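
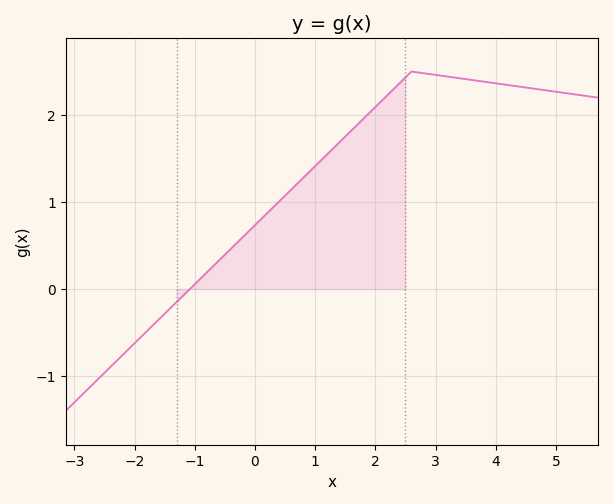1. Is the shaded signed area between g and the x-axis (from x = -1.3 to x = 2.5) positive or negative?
positive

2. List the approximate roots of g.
-1.08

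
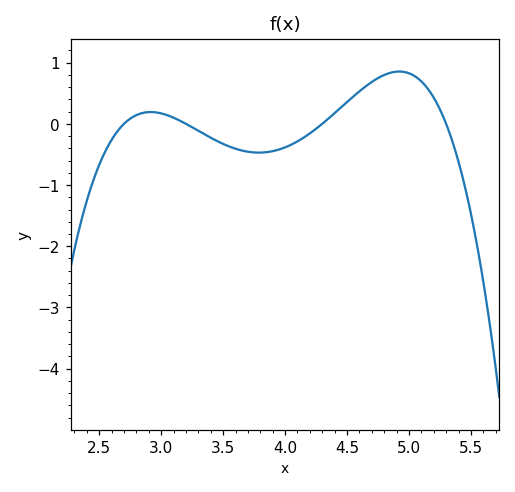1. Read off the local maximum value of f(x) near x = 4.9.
0.9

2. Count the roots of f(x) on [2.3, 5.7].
4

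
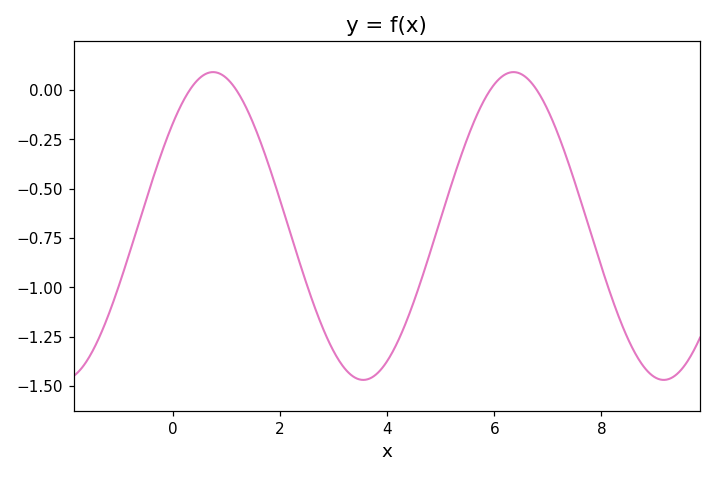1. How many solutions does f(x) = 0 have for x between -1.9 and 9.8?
4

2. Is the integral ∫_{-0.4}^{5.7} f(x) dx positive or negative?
negative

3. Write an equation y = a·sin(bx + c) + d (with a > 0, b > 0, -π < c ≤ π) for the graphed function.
y = 0.78sin(1.1x + 0.73) - 0.69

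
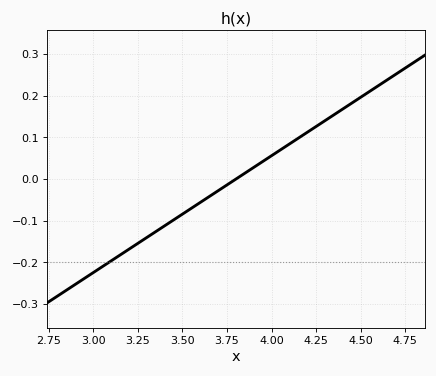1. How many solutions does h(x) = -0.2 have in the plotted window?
1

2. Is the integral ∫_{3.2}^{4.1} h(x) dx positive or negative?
negative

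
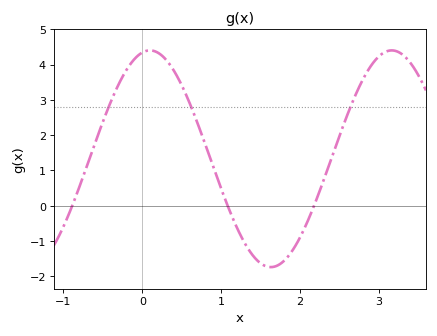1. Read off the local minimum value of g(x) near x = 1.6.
-1.74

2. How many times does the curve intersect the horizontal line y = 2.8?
3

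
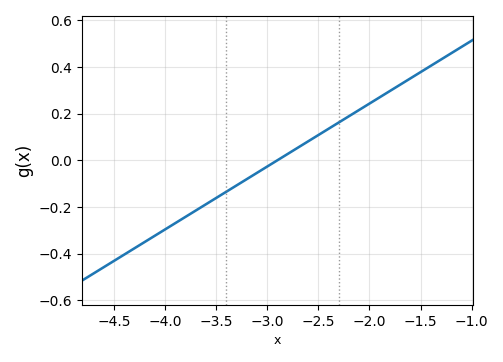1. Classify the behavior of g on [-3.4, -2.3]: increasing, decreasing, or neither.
increasing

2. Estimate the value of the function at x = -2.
0.24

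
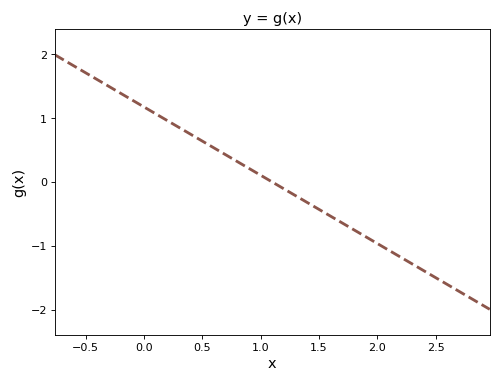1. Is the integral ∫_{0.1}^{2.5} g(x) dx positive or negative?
negative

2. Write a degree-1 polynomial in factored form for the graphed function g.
y = -1.07(x - 1.1)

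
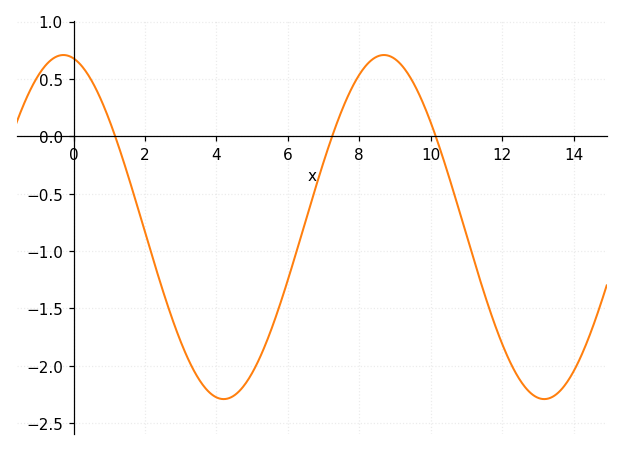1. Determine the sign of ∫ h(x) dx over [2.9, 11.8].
negative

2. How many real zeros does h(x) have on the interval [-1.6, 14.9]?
3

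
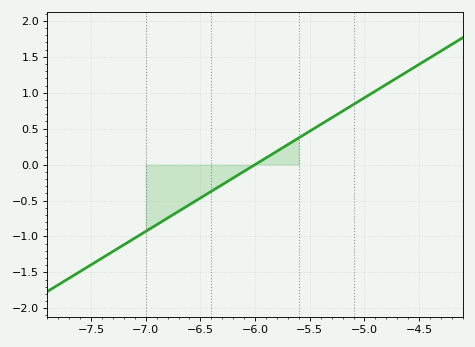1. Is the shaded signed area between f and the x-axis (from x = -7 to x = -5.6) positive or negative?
negative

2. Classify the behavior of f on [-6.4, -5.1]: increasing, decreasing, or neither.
increasing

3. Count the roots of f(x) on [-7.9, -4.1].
1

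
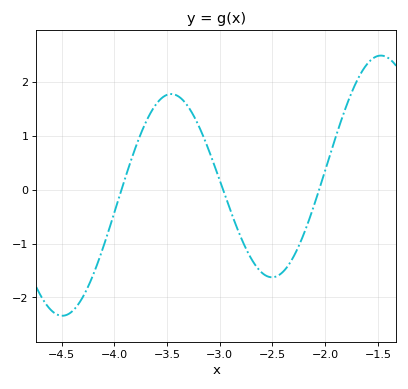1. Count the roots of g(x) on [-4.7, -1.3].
3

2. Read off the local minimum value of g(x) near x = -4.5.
-2.3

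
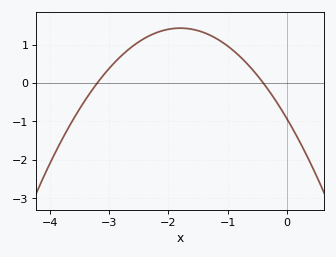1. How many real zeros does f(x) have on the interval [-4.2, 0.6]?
2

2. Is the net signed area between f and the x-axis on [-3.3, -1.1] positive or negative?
positive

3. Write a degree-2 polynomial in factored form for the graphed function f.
y = -0.73(x + 3.2)(x + 0.4)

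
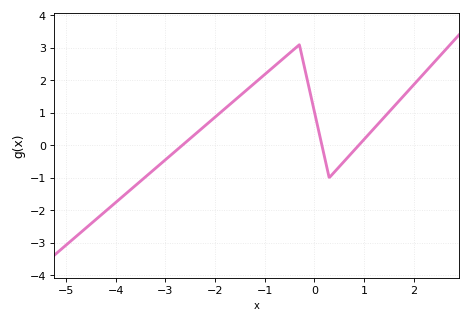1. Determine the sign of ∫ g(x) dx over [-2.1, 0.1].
positive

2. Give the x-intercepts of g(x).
-2.6, 0.2, 0.8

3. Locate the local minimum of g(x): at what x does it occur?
0.4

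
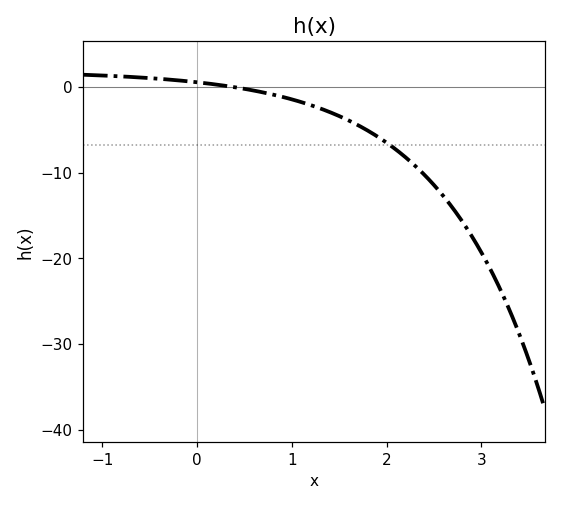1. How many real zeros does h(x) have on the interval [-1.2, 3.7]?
1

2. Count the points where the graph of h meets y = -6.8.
1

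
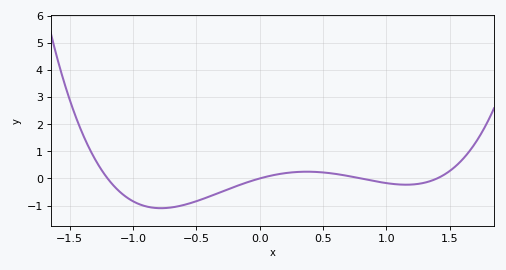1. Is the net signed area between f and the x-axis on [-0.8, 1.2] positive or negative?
negative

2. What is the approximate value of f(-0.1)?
-0.1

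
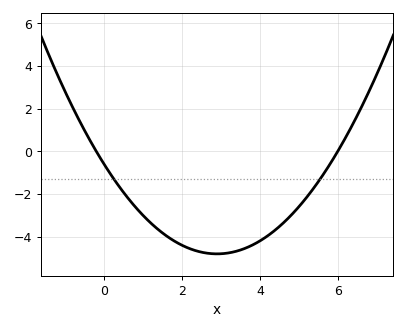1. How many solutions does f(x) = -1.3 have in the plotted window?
2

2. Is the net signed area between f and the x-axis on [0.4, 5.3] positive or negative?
negative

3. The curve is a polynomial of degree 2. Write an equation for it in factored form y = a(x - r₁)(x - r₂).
y = 0.5(x + 0.2)(x - 6)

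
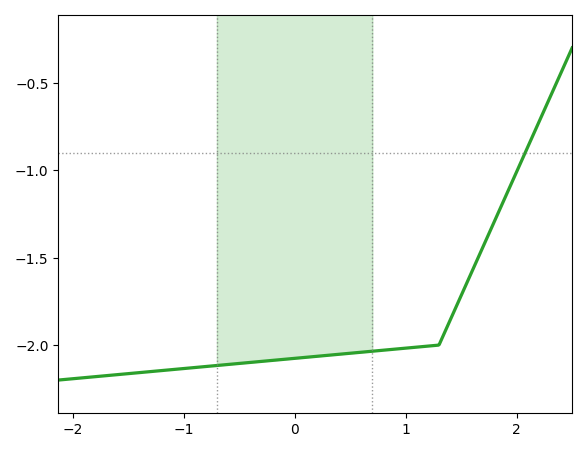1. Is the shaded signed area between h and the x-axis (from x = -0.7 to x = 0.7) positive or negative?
negative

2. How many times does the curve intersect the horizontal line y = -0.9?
1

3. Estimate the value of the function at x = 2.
-1.01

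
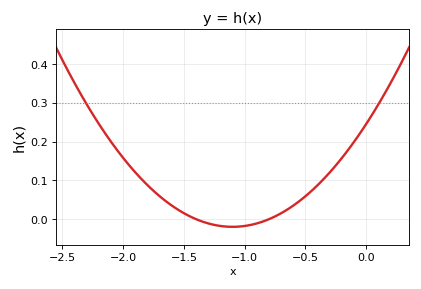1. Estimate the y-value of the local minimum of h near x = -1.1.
-0.02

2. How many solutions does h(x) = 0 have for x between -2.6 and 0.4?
2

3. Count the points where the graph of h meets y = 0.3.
2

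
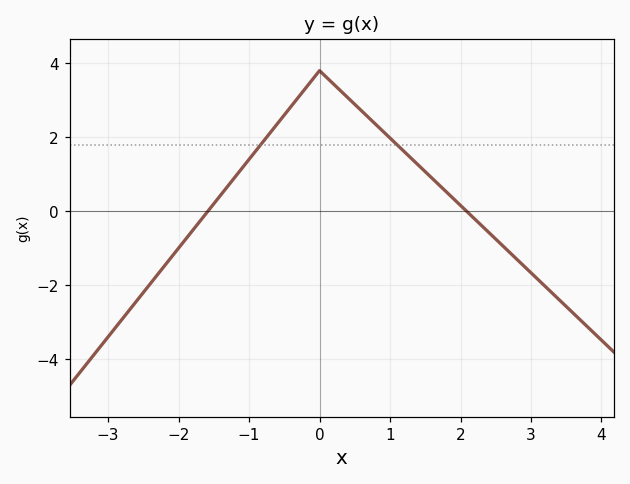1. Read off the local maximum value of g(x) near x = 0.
3.8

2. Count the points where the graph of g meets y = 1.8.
2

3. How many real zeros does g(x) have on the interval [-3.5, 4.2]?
2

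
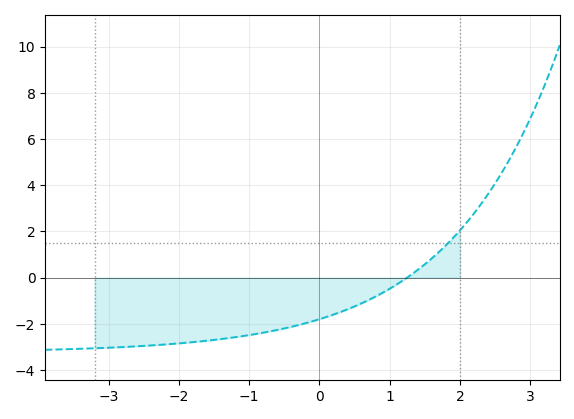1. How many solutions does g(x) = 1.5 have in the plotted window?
1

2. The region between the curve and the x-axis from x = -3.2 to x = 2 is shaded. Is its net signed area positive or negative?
negative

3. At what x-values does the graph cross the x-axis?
1.25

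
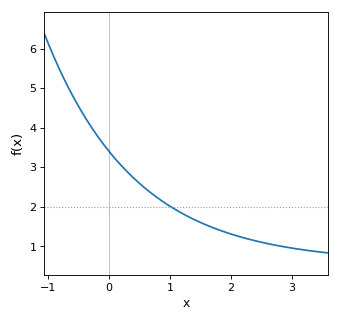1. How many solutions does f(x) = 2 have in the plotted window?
1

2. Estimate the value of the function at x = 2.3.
1.18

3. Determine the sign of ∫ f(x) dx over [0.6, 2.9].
positive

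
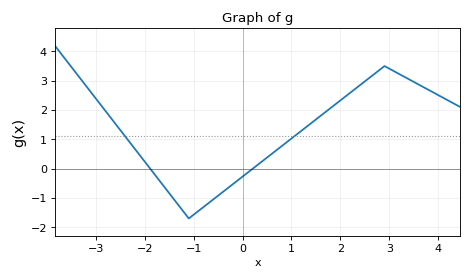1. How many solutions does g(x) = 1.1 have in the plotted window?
2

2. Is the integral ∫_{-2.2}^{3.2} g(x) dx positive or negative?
positive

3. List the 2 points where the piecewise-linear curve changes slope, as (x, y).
(-1.1, -1.7); (2.9, 3.5)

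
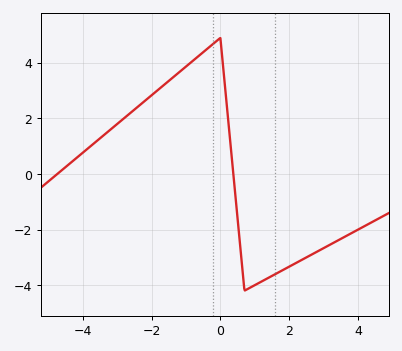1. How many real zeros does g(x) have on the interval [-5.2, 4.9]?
2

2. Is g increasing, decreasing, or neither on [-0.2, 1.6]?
neither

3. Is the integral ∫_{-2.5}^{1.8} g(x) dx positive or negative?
positive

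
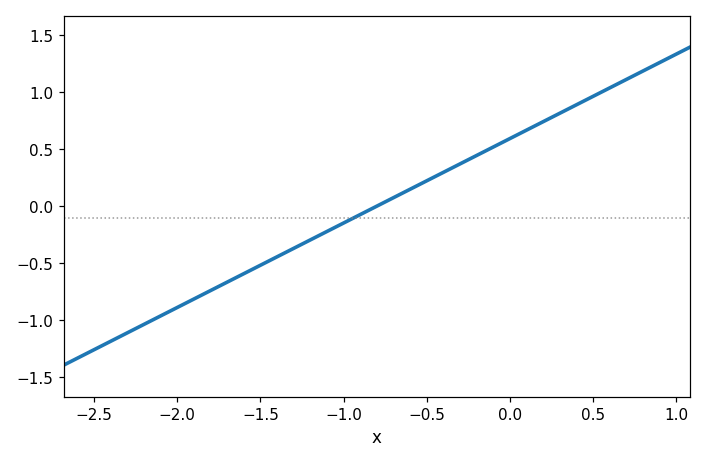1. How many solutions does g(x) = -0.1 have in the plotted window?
1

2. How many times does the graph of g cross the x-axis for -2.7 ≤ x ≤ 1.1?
1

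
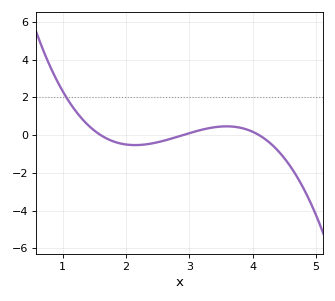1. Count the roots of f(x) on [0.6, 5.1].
3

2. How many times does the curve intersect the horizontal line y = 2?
1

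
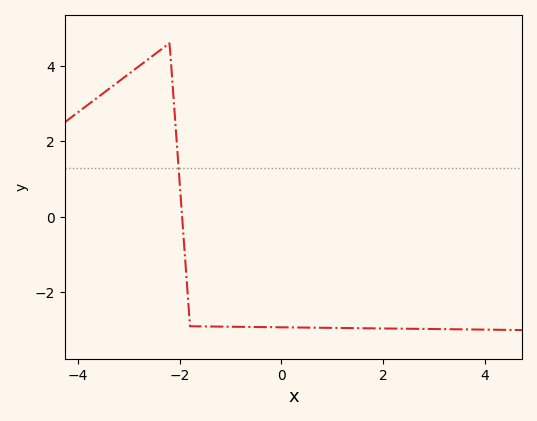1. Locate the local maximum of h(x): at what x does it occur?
-2.2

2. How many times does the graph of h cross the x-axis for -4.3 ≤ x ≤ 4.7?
1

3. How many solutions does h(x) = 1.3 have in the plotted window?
1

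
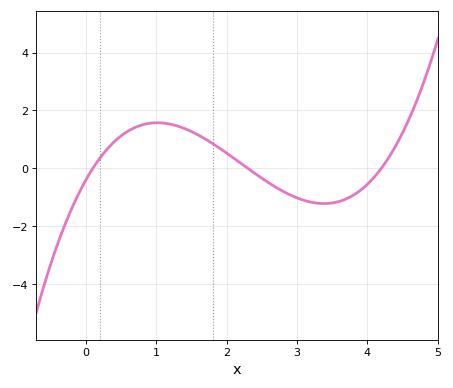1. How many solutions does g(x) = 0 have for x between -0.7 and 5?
3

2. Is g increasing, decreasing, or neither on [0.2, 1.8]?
neither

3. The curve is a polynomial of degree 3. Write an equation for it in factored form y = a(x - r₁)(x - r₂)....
y = 0.42(x - 0.1)(x - 2.3)(x - 4.2)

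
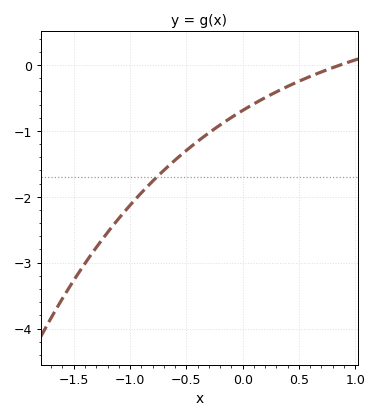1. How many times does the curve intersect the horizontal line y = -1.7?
1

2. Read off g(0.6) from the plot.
-0.2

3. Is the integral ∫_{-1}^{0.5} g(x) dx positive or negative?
negative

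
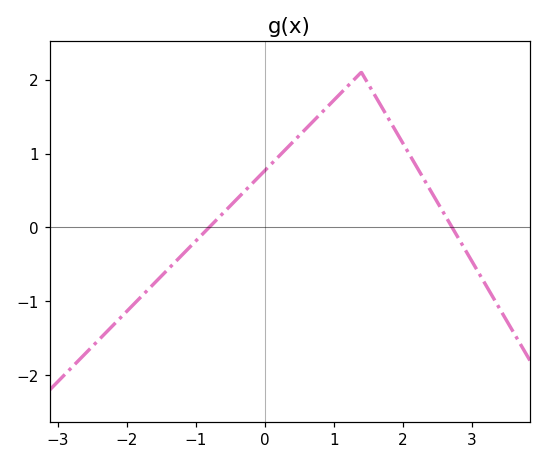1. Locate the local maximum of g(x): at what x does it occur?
1.4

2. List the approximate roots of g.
-0.8, 2.7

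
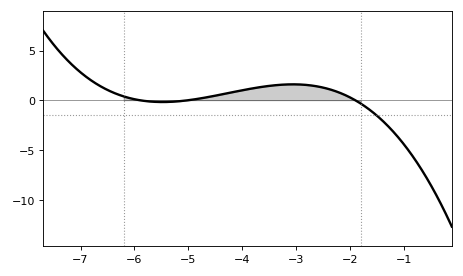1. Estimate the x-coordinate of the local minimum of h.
-5.48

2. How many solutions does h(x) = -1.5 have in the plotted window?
1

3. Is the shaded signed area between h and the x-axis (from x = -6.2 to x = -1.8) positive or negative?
positive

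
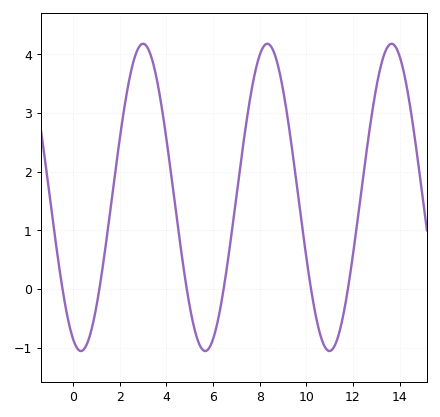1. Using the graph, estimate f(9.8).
1.12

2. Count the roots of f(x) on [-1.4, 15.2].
6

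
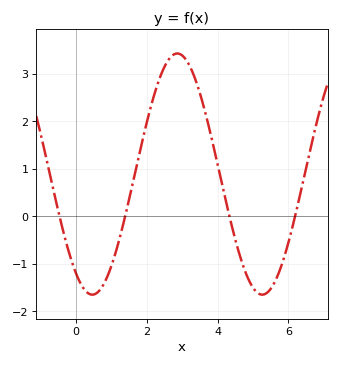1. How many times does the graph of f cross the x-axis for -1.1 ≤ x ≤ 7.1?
4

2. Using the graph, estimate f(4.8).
-1.2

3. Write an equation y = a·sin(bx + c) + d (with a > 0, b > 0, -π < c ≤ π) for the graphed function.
y = 2.54sin(1.31x - 2.18) + 0.89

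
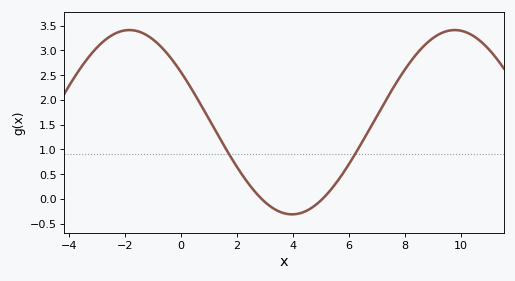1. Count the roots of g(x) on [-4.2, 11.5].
2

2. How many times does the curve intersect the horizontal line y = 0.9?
2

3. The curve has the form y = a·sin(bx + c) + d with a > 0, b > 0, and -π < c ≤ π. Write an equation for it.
y = 1.86sin(0.54x + 2.6) + 1.55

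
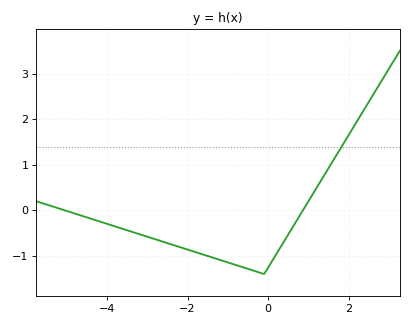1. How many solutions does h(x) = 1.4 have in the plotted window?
1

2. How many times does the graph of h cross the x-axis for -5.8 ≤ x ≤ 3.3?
2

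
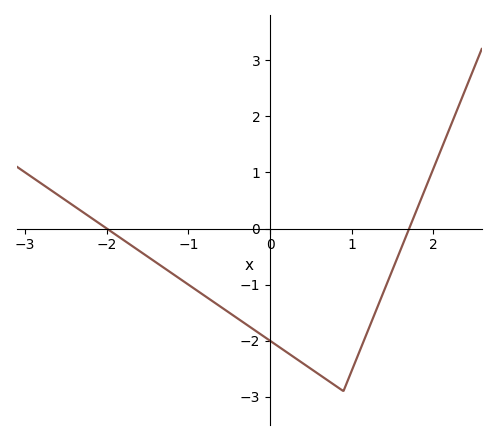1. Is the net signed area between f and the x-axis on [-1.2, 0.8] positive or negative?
negative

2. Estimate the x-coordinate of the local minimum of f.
0.9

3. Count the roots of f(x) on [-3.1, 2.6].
2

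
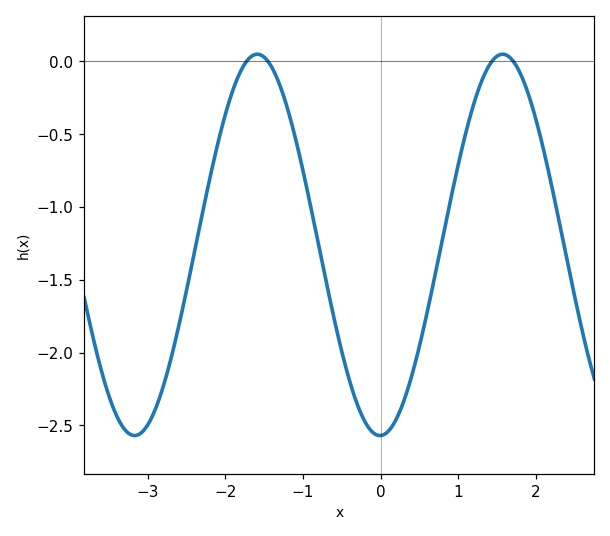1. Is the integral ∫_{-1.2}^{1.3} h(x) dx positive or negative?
negative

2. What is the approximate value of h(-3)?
-2.5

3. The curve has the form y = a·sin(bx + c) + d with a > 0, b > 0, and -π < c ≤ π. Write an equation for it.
y = 1.31sin(1.99x - 1.55) - 1.26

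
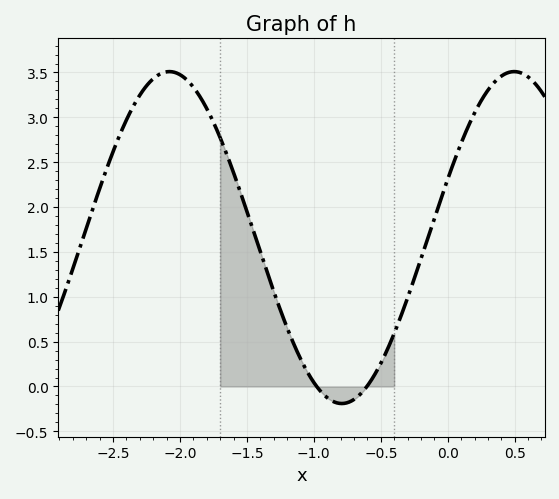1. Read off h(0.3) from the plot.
3.3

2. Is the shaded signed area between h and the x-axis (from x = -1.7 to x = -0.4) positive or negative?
positive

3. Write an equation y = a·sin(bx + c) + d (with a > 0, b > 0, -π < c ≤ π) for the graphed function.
y = 1.85sin(2.4x + 0.36) + 1.66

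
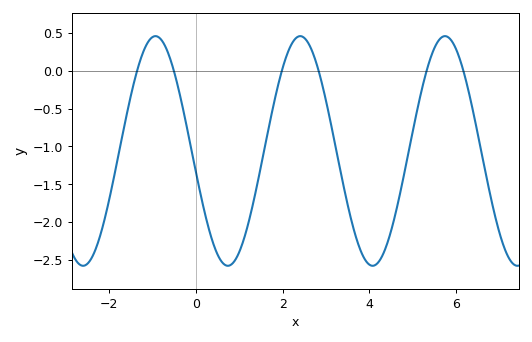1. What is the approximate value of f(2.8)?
0.05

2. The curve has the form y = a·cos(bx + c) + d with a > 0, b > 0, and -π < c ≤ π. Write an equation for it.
y = 1.52cos(1.9x + 1.8) - 1.06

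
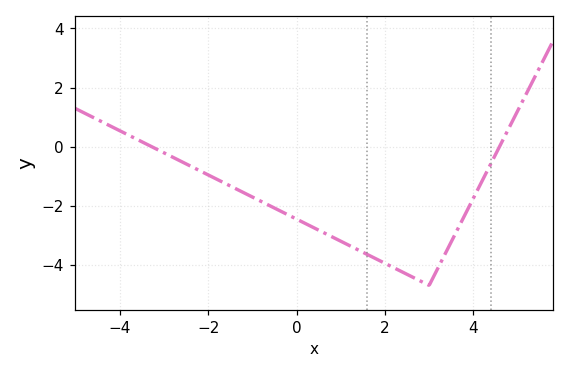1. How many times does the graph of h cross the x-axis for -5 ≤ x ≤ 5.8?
2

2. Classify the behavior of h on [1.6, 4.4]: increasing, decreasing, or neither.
neither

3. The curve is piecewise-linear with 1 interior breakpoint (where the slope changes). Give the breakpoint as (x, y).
(3, -4.7)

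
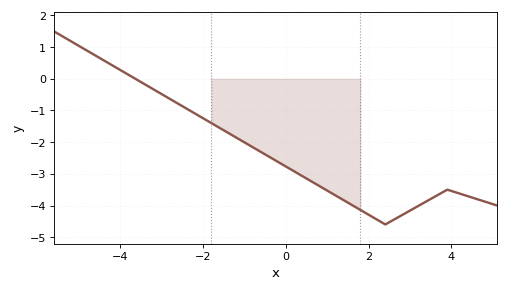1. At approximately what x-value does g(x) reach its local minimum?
2.4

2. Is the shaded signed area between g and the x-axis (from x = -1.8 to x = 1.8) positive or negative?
negative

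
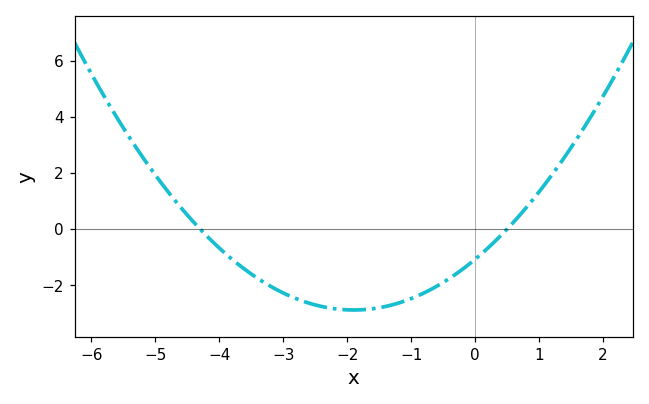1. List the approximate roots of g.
-4.4, 0.4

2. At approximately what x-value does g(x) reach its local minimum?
-2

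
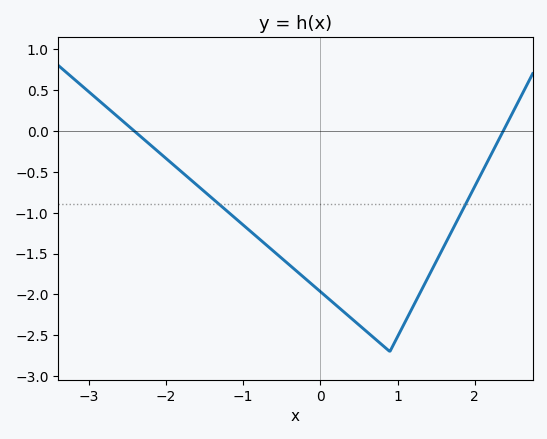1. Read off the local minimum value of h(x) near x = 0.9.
-2.7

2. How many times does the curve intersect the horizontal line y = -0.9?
2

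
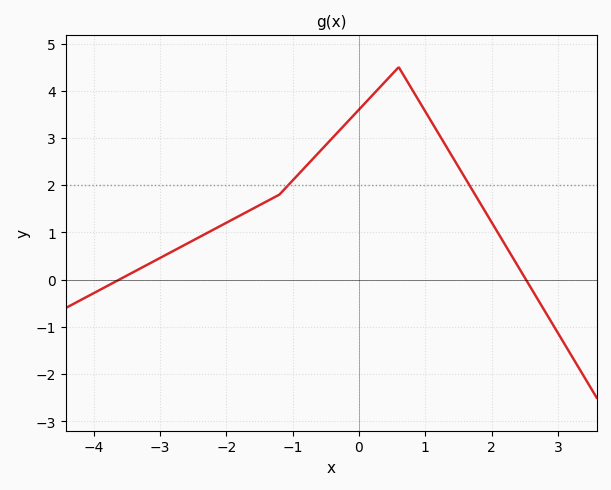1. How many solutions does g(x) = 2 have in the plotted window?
2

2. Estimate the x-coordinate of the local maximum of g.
0.6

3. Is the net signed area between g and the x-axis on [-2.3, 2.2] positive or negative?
positive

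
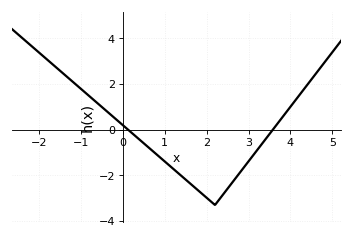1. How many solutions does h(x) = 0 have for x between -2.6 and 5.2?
2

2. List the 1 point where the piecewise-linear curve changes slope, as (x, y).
(2.2, -3.3)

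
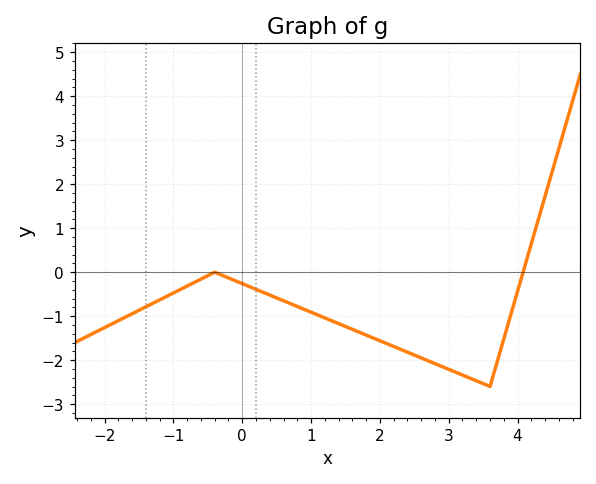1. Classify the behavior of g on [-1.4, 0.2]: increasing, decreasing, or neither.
neither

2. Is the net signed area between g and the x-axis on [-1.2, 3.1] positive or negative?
negative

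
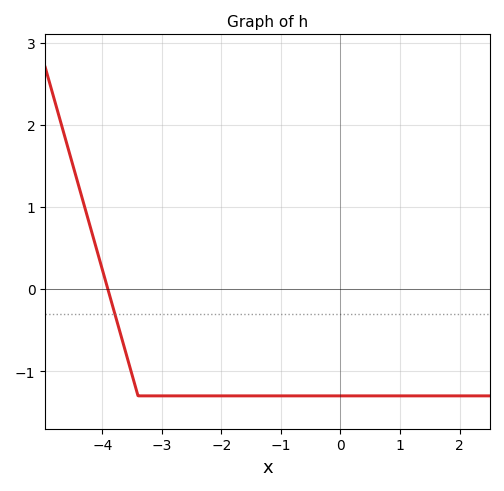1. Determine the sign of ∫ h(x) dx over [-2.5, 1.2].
negative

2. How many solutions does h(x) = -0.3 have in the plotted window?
1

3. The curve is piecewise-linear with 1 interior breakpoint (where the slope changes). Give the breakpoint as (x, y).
(-3.4, -1.3)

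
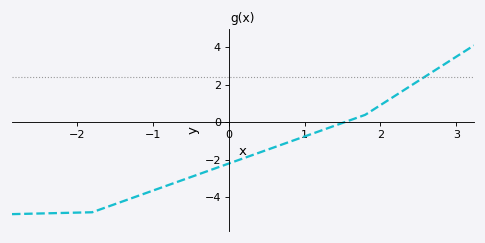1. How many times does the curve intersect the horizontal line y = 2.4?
1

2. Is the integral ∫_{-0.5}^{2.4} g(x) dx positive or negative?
negative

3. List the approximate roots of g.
1.5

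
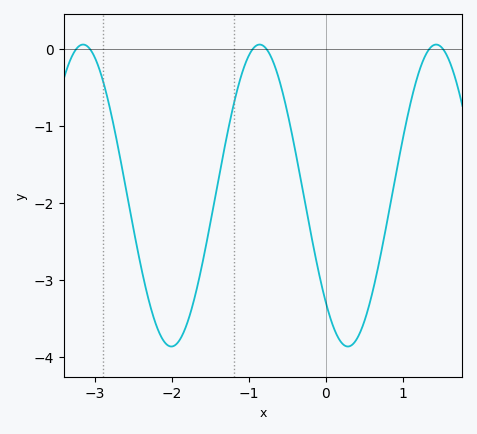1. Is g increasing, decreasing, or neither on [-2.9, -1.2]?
neither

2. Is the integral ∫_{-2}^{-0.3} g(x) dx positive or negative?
negative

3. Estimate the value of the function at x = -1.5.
-2.2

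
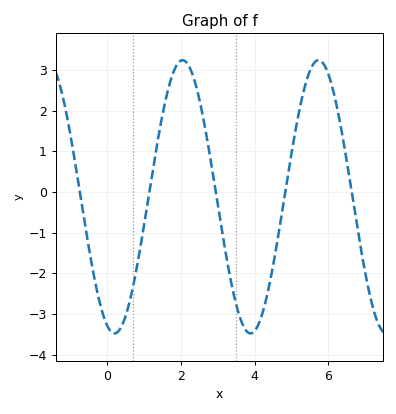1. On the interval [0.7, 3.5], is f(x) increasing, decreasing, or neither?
neither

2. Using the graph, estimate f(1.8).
3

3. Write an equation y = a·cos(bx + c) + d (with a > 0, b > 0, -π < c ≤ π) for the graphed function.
y = 3.36cos(1.7x + 2.8) - 0.12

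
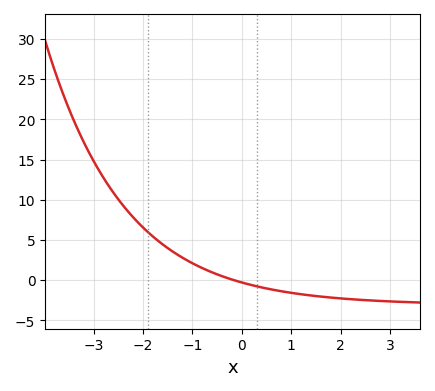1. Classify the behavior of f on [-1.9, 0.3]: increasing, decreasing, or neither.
decreasing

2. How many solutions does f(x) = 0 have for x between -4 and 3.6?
1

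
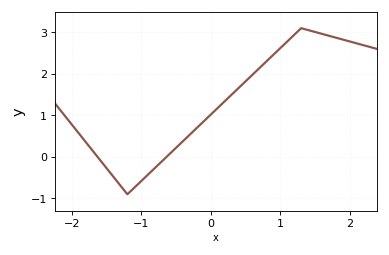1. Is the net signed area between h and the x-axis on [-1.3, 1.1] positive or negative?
positive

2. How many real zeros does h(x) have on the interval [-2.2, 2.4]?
2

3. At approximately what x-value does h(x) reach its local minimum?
-1.2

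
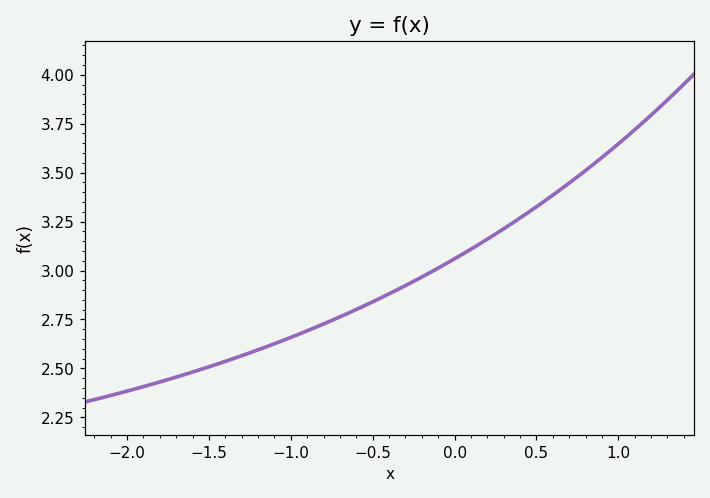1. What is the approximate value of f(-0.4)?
2.88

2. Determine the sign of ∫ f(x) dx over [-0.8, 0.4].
positive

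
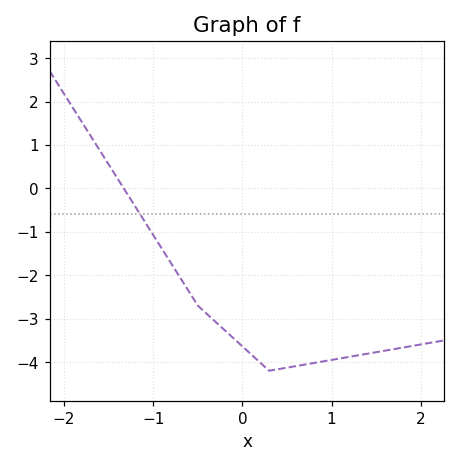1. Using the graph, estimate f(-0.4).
-2.9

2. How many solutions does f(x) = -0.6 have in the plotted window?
1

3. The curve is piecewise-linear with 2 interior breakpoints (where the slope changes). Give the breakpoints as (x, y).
(-0.5, -2.7); (0.3, -4.2)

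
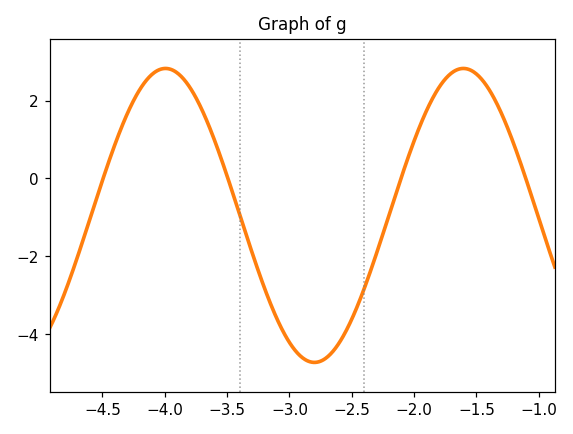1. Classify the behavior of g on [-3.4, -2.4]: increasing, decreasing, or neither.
neither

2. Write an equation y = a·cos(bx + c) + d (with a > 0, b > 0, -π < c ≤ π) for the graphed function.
y = 3.78cos(2.6x - 2.1) - 0.95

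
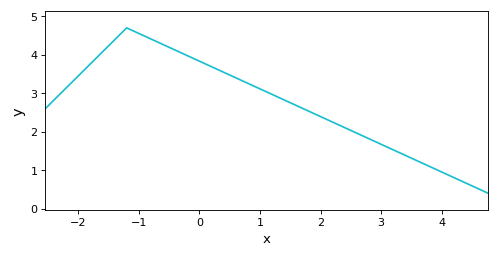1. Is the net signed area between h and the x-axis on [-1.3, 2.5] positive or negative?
positive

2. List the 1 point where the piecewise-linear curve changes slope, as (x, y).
(-1.2, 4.7)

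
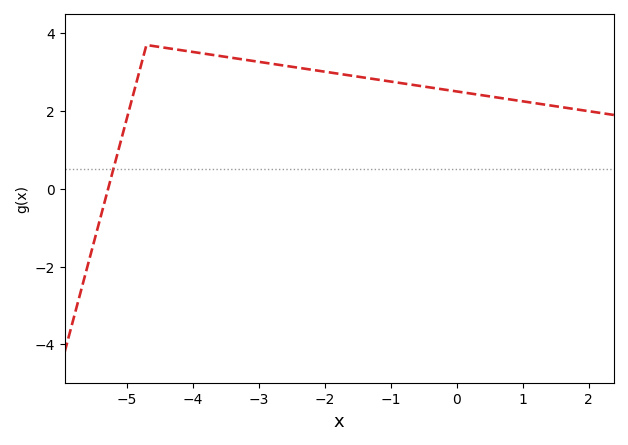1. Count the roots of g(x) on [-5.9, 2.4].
1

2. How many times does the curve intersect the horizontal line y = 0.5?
1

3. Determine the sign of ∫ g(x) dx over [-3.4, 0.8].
positive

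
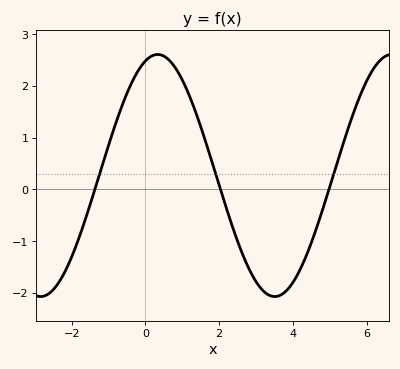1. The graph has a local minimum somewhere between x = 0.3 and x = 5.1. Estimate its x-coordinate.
3.51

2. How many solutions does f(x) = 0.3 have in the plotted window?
3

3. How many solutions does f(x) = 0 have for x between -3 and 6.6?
3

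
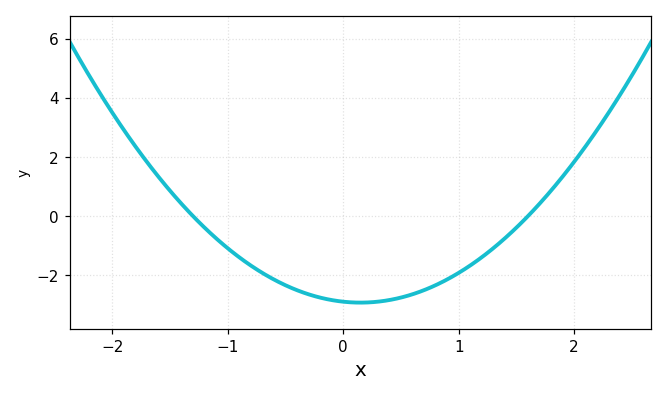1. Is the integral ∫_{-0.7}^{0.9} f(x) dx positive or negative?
negative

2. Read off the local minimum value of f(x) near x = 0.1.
-3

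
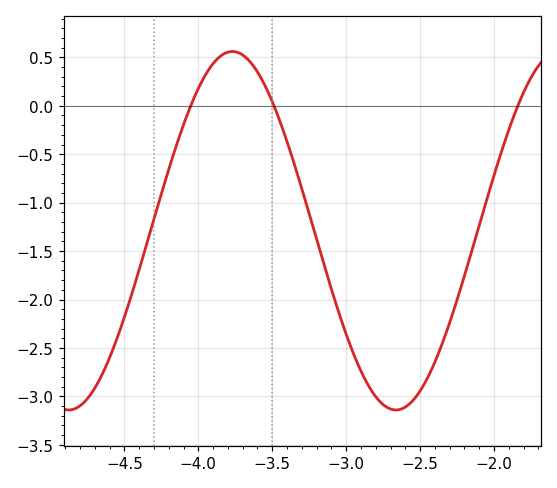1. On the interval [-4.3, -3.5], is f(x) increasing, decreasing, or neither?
neither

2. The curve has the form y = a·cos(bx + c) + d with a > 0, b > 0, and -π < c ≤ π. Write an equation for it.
y = 1.85cos(2.84x - 1.86) - 1.29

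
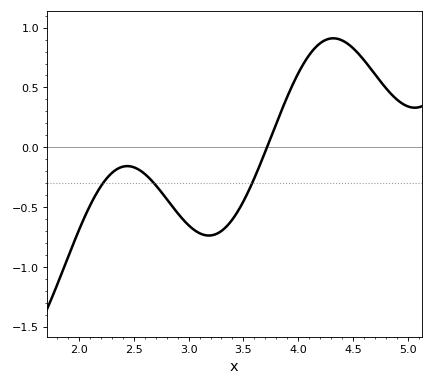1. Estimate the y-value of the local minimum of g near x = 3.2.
-0.739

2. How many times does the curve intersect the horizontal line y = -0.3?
3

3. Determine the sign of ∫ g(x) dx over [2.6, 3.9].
negative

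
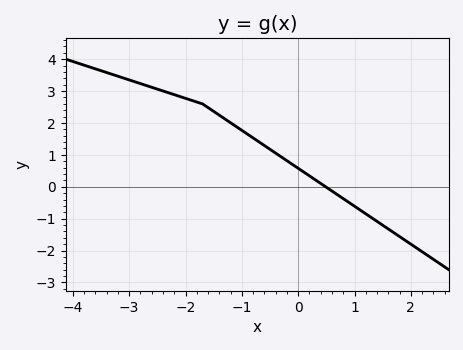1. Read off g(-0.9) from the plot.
1.65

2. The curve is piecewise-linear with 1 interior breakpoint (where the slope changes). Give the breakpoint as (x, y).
(-1.7, 2.6)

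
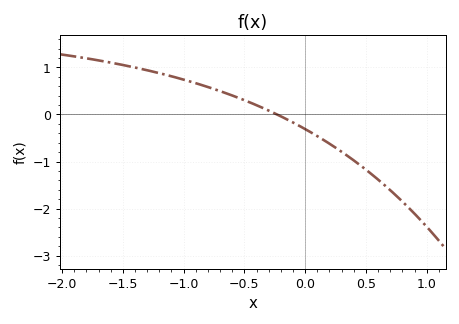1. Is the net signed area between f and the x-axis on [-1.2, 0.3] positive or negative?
positive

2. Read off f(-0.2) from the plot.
0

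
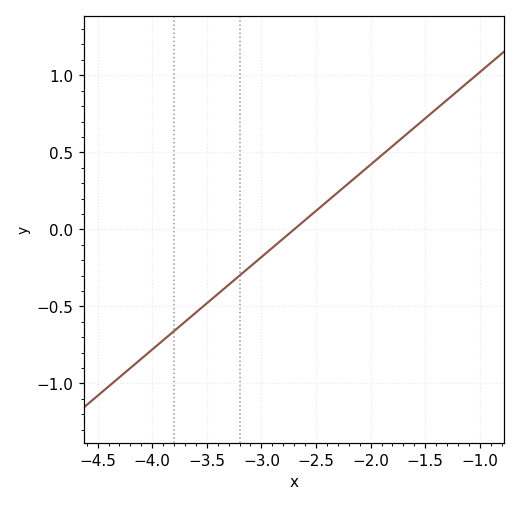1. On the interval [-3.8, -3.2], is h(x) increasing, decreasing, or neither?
increasing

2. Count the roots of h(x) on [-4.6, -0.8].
1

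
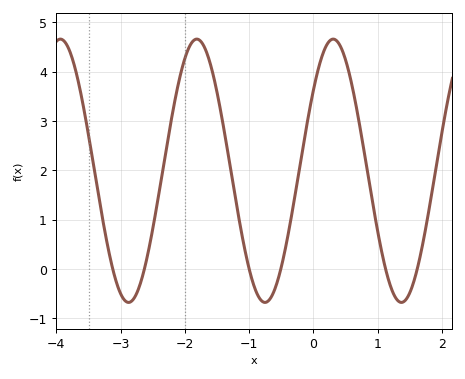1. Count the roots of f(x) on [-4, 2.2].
6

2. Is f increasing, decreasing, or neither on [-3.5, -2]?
neither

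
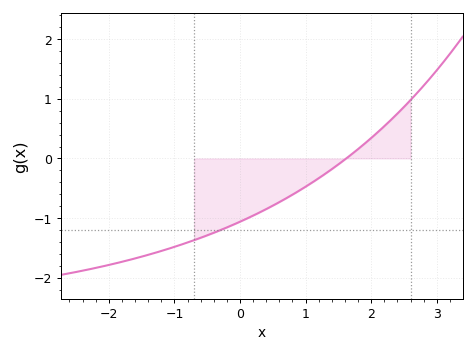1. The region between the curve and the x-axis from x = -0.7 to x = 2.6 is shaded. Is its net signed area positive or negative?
negative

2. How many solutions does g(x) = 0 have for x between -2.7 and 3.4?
1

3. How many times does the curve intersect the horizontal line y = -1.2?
1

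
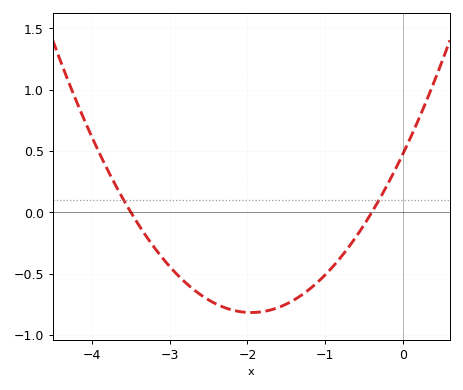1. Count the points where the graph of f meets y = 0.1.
2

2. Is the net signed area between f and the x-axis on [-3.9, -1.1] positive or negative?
negative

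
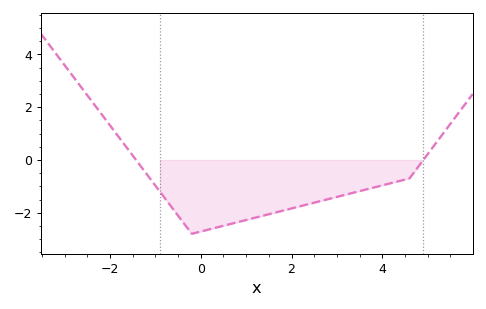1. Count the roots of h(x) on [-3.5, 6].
2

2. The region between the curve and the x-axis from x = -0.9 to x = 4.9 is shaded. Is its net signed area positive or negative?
negative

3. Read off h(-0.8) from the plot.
-1.4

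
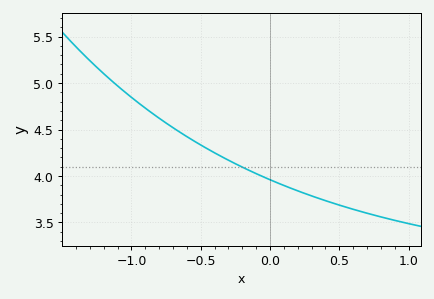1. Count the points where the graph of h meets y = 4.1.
1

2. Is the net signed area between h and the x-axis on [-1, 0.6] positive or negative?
positive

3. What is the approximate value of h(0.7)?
3.6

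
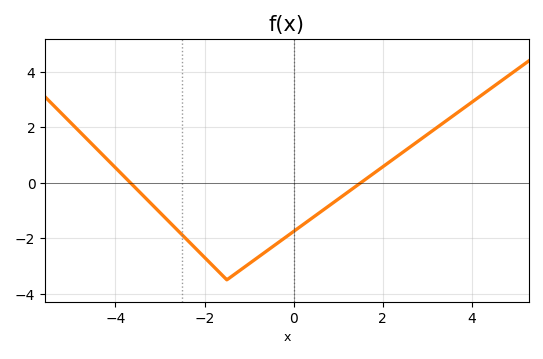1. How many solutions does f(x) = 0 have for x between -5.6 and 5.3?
2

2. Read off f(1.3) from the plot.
-0.235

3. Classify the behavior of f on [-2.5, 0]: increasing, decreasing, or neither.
neither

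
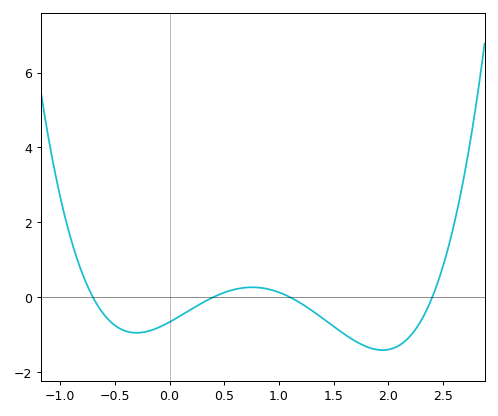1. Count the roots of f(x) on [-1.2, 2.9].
4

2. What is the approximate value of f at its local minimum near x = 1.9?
-1.41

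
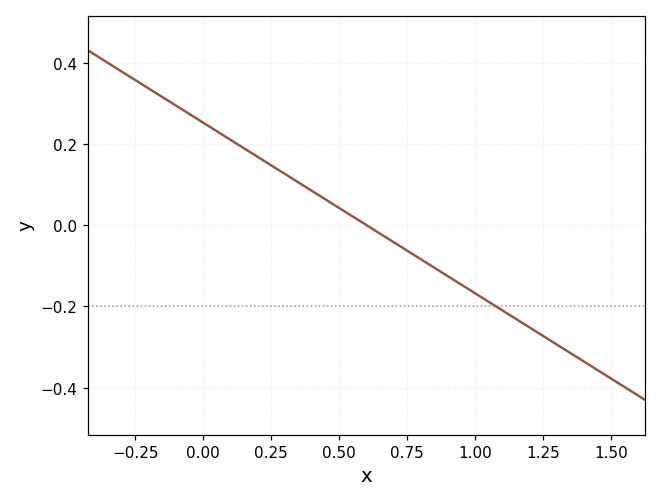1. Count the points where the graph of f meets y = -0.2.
1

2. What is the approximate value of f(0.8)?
-0.08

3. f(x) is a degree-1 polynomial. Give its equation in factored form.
y = -0.42(x - 0.6)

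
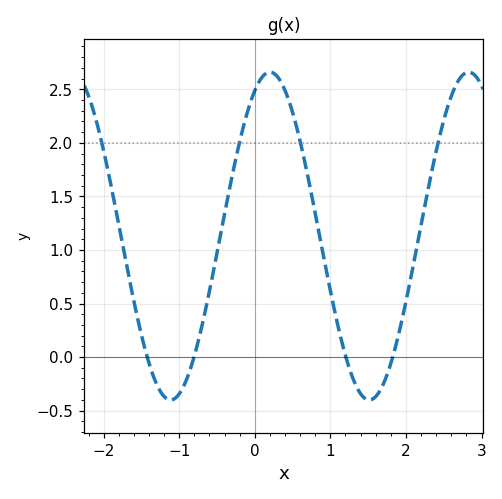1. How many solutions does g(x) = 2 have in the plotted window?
4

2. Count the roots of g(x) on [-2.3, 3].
4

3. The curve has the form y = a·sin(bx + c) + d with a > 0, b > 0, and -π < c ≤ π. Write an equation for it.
y = 1.53sin(2.39x + 1.09) + 1.13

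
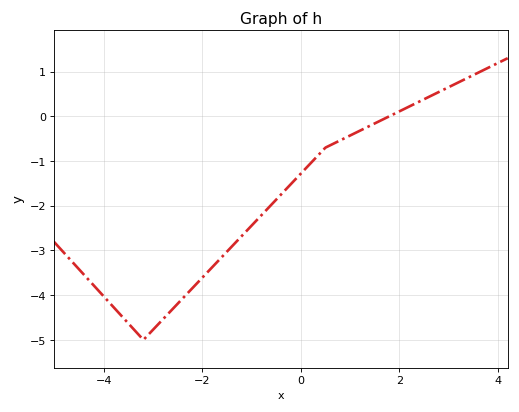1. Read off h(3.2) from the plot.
0.757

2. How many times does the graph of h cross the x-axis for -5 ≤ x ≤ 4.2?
1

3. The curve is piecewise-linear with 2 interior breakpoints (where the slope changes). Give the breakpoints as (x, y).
(-3.2, -5); (0.5, -0.7)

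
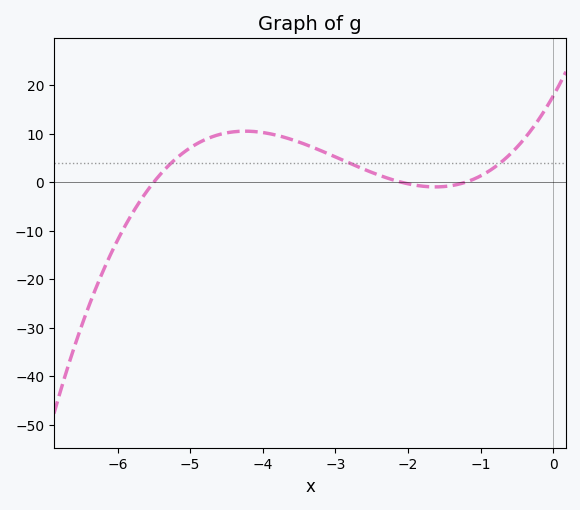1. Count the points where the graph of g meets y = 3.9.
3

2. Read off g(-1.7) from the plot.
-1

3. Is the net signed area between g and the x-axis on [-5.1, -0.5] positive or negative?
positive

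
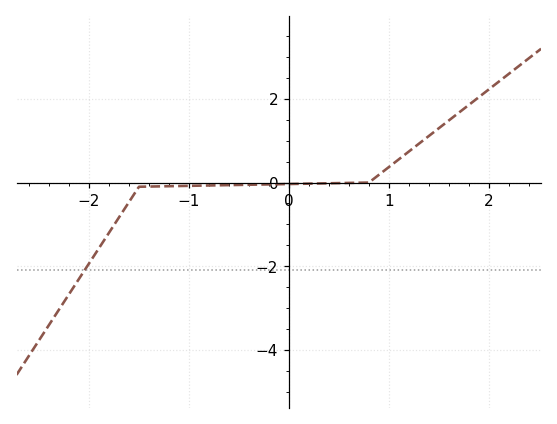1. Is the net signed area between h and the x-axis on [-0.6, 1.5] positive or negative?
positive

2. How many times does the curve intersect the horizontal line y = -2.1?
1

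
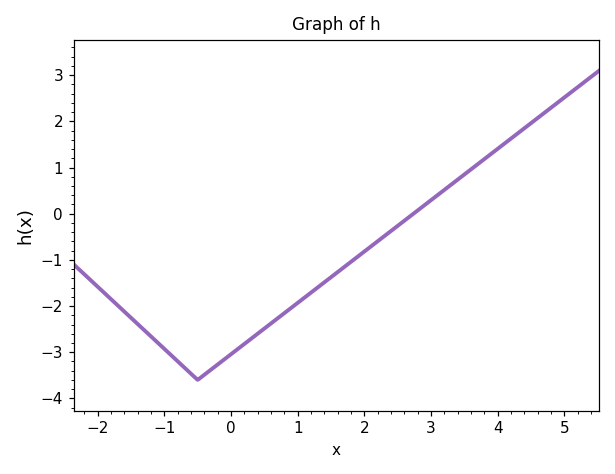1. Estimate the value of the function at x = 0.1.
-2.9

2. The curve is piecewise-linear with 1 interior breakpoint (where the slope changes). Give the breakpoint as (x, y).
(-0.5, -3.6)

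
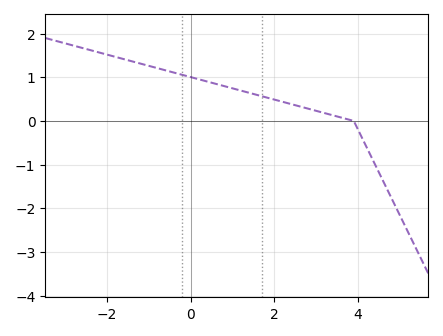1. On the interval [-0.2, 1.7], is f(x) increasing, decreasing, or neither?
decreasing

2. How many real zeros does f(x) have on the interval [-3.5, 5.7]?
1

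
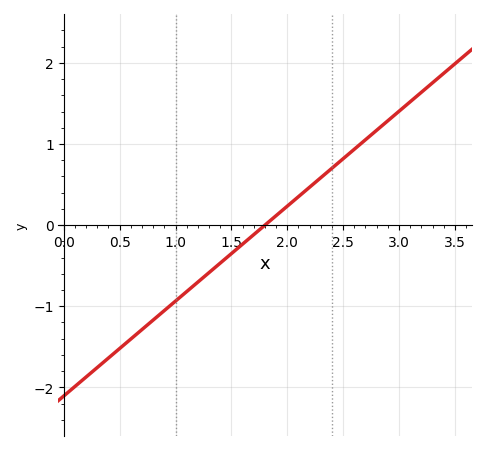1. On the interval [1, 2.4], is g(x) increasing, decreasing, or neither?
increasing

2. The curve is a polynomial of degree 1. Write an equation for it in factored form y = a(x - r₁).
y = 1.17(x - 1.8)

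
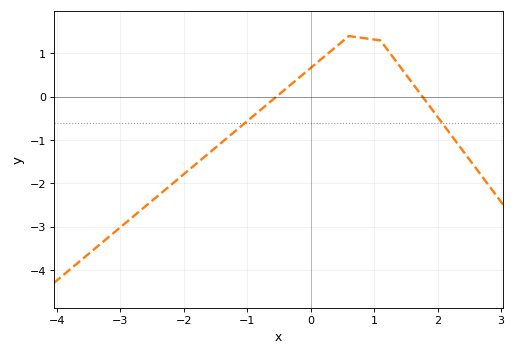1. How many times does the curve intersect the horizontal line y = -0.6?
2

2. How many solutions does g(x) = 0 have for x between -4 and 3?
2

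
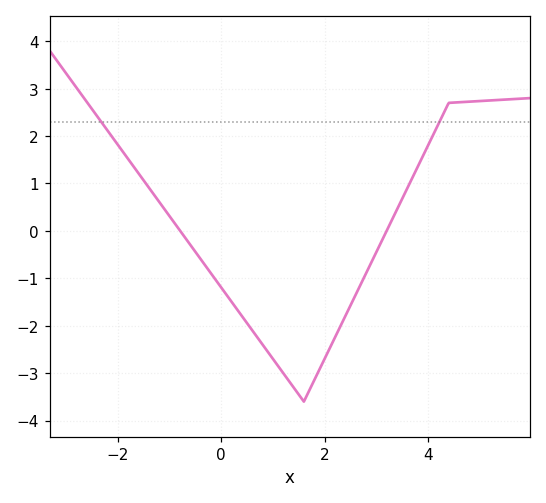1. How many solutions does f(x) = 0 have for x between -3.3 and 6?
2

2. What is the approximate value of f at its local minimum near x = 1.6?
-3.6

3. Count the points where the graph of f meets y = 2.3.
2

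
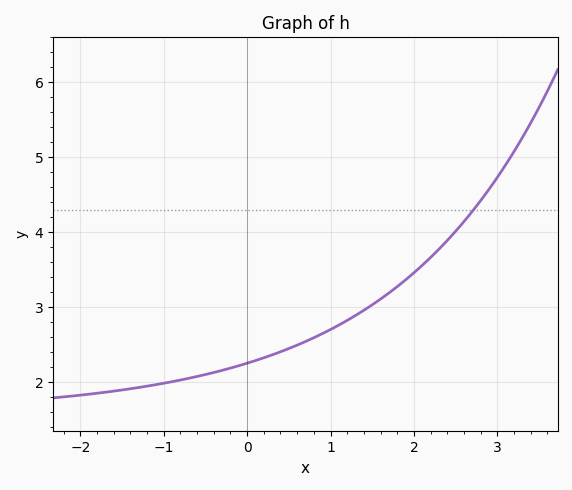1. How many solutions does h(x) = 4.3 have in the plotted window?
1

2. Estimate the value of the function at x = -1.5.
1.89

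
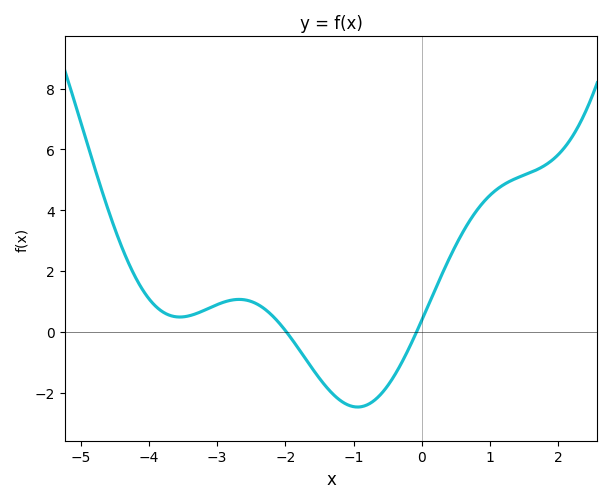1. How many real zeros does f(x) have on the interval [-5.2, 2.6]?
2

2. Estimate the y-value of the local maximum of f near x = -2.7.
1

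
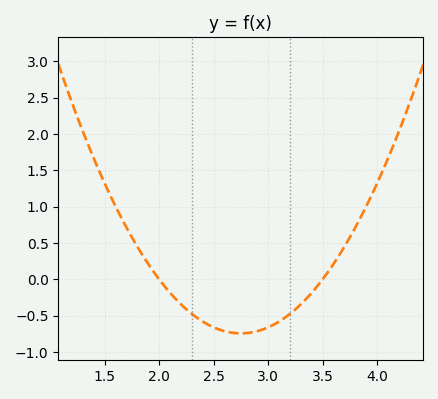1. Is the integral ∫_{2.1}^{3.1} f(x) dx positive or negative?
negative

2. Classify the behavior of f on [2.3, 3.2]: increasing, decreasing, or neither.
neither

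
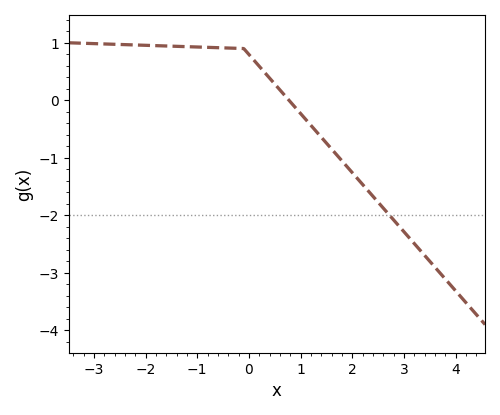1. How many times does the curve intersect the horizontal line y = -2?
1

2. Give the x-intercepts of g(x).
0.776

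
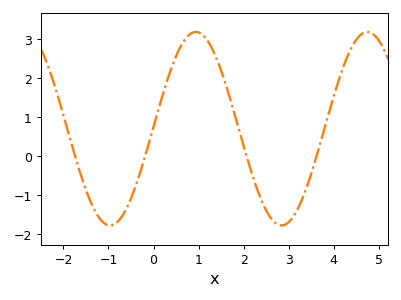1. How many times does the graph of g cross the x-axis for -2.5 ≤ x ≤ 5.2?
4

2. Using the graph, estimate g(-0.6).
-1.3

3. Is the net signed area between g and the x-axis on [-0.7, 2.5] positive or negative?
positive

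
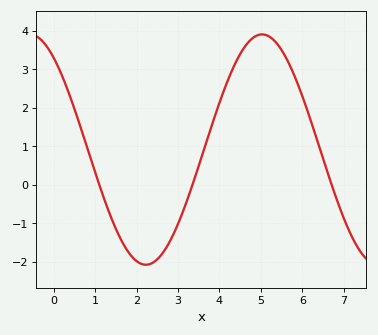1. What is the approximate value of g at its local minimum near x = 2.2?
-2.1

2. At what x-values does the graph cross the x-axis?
1, 3.4, 6.8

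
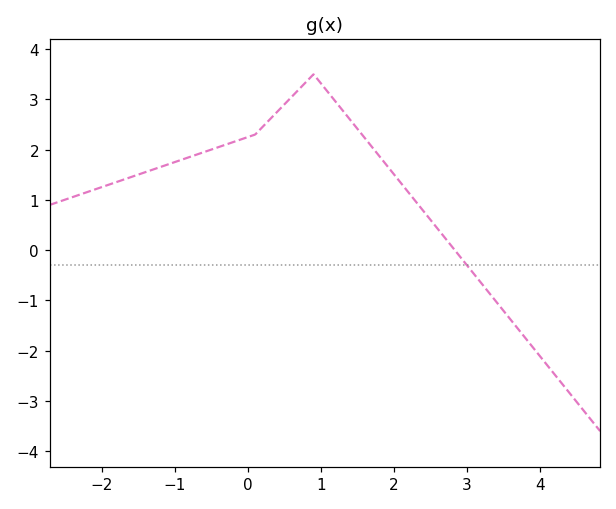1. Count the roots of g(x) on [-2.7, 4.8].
1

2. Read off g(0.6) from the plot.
3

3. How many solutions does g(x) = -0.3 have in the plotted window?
1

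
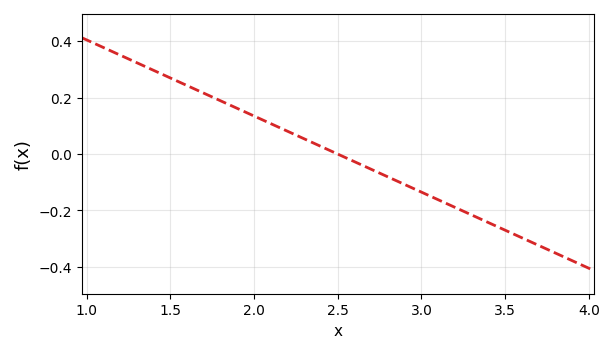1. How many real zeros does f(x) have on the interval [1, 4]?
1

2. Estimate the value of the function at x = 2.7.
-0.06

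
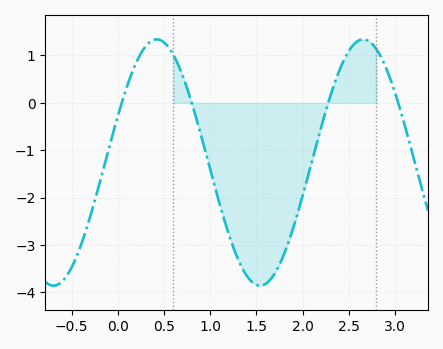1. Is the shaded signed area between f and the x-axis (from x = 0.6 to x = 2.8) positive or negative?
negative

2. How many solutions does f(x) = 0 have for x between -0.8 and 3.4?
4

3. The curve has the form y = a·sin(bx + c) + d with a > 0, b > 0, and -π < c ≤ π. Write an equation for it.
y = 2.6sin(2.8x + 0.39) - 1.26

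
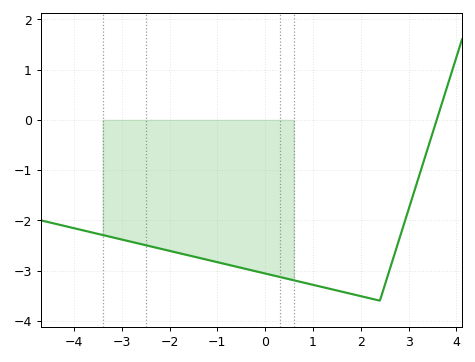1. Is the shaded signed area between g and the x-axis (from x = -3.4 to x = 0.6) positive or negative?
negative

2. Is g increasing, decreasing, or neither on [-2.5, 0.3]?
decreasing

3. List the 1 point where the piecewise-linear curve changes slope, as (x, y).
(2.4, -3.6)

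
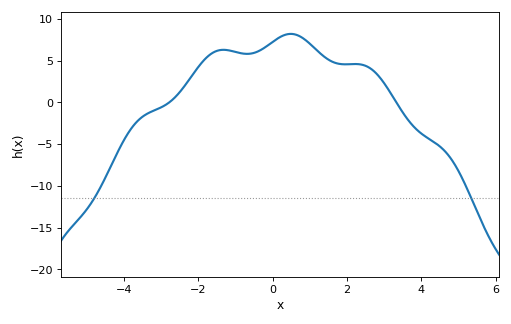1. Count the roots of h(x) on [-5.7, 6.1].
2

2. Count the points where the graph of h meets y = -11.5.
2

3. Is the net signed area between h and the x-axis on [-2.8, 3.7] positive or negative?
positive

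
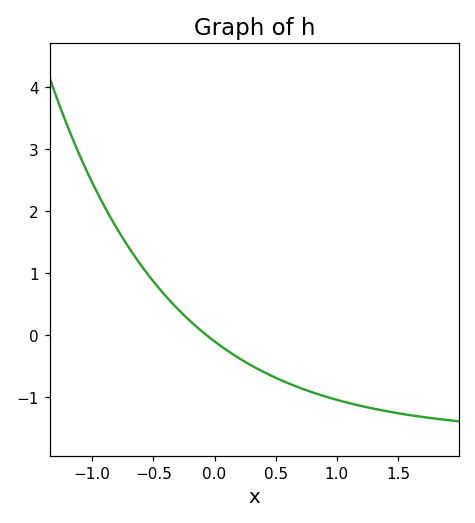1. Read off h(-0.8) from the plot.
1.7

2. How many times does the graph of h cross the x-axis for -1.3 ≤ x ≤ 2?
1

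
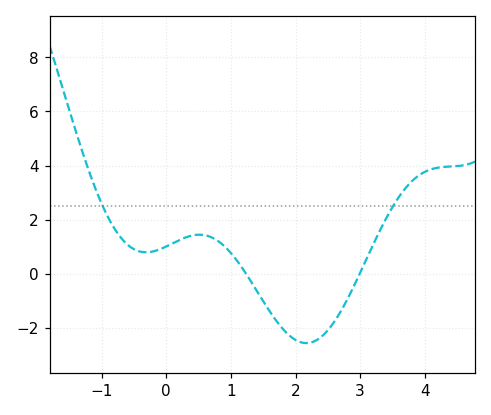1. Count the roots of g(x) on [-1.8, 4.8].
2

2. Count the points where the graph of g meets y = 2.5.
2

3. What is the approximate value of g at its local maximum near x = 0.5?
1.44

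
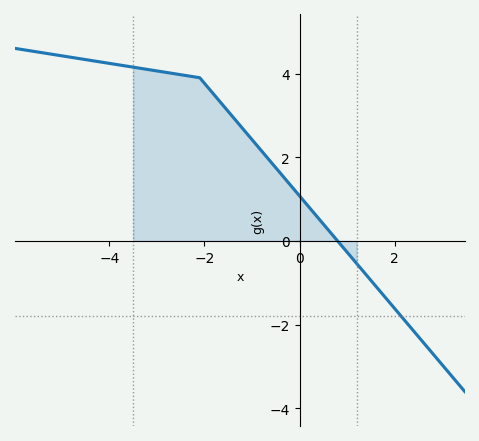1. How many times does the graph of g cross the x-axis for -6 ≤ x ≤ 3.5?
1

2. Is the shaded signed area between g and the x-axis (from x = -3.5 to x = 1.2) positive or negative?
positive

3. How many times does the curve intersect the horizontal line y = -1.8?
1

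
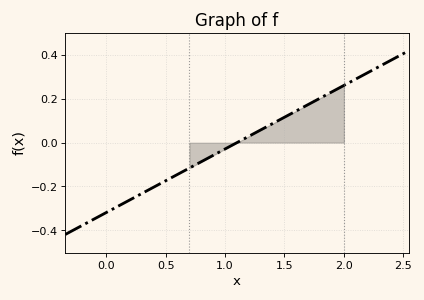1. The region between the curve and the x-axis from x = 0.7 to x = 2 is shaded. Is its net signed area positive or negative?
positive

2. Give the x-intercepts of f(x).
1.1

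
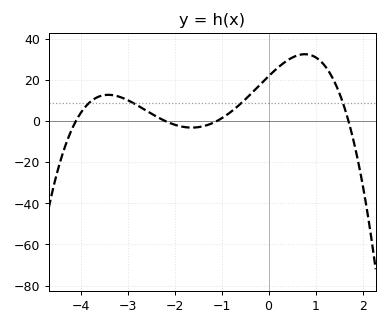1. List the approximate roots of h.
-4.1, -2.2, -1.1, 1.7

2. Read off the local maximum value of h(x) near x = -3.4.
12.7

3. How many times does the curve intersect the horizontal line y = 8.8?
4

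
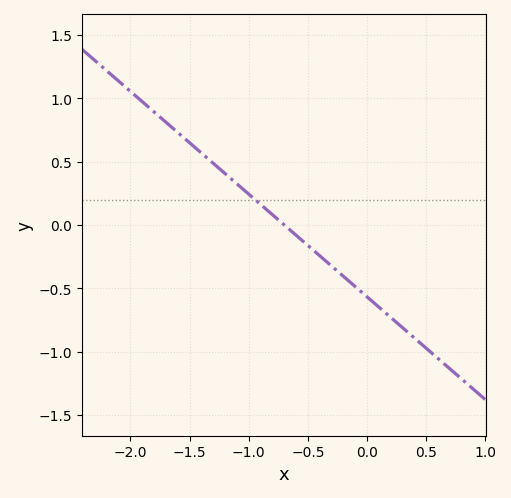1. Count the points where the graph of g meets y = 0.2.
1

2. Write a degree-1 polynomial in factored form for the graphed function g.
y = -0.81(x + 0.7)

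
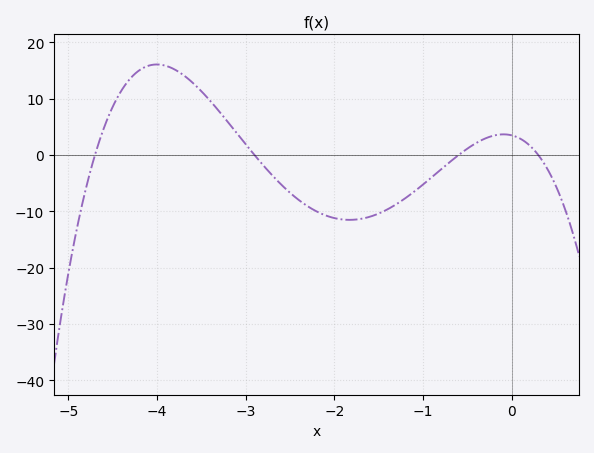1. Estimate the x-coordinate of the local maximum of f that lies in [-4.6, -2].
-4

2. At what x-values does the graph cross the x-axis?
-4.7, -2.9, -0.6, 0.3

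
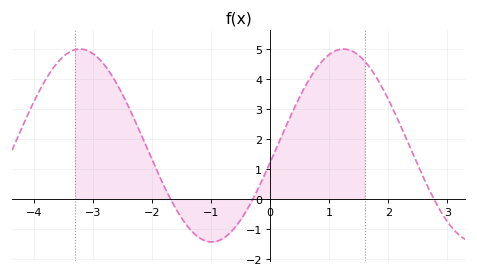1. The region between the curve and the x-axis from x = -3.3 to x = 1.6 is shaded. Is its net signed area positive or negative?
positive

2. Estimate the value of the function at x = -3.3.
4.99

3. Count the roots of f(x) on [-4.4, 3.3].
3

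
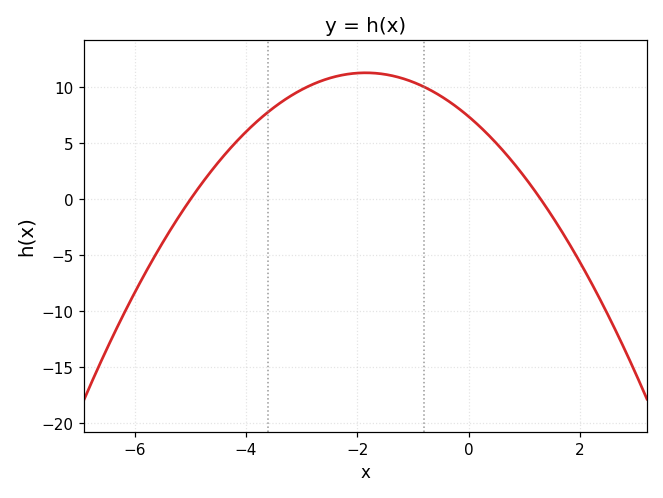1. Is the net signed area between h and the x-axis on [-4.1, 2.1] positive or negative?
positive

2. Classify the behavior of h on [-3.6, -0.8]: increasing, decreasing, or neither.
neither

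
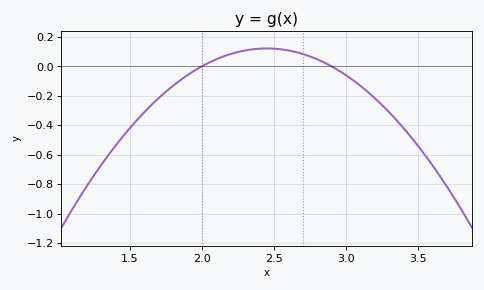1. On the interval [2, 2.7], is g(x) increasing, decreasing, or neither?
neither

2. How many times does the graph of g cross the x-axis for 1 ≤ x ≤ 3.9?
2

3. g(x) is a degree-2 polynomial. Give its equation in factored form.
y = -0.6(x - 2)(x - 2.9)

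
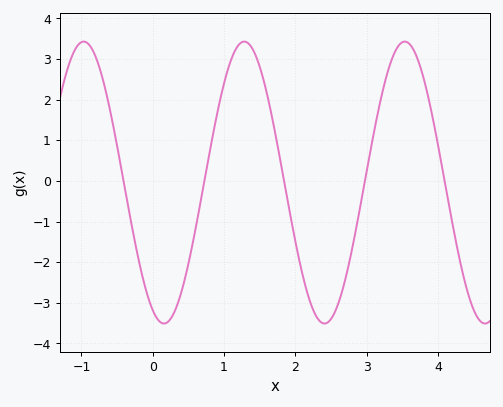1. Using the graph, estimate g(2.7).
-2.43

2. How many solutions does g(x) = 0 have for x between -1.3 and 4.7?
5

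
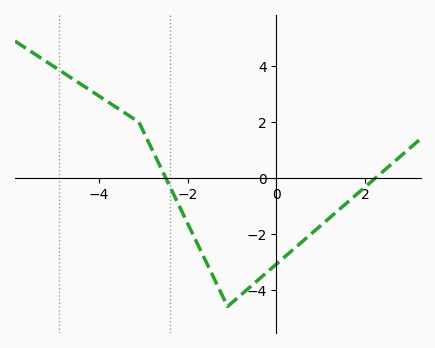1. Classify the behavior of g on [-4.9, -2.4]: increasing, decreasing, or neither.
decreasing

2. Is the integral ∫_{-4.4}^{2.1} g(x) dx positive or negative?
negative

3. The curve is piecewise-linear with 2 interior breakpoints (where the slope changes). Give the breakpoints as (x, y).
(-3.1, 2); (-1.1, -4.6)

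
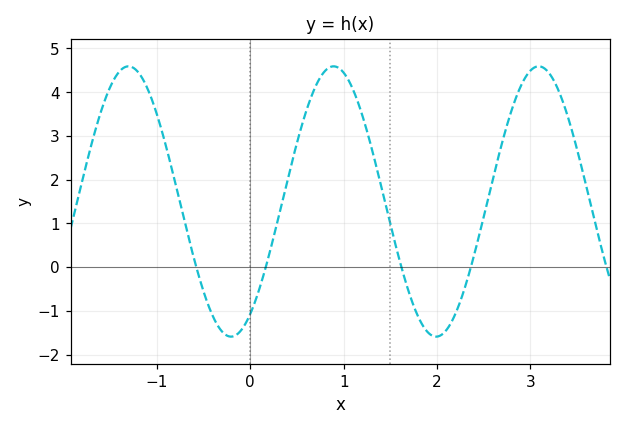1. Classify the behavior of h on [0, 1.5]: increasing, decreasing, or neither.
neither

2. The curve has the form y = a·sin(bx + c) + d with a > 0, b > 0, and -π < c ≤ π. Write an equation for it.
y = 3.09sin(2.86x - 0.982) + 1.5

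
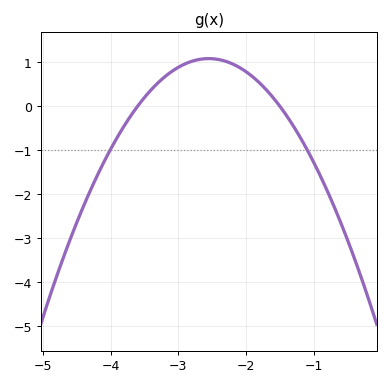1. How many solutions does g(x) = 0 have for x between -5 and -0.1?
2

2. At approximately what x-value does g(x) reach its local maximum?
-2.55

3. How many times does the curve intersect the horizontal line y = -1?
2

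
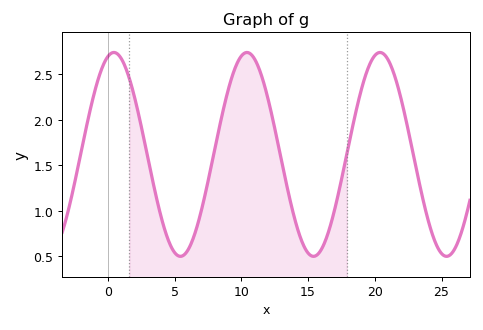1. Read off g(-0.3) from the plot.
2.62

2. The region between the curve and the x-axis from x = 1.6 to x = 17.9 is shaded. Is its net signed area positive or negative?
positive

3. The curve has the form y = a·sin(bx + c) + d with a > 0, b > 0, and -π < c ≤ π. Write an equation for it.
y = 1.12sin(0.63x + 1.29) + 1.62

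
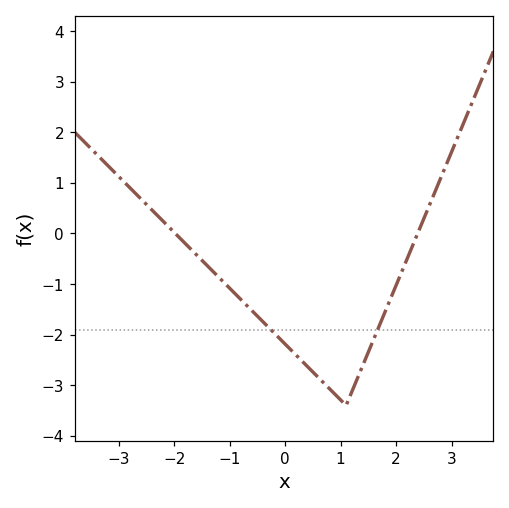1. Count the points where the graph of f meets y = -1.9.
2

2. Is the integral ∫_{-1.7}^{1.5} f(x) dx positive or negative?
negative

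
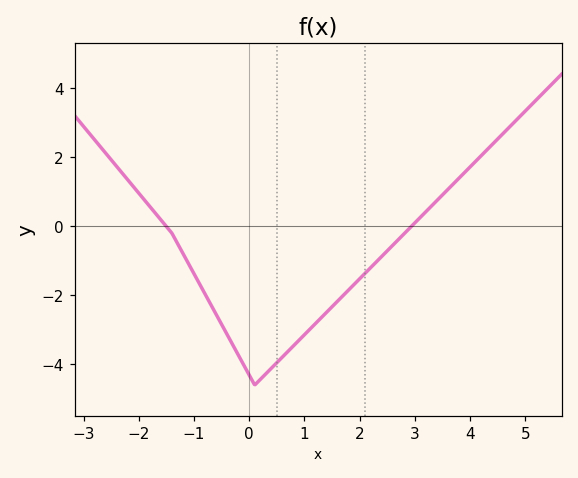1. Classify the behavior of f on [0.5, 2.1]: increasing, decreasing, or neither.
increasing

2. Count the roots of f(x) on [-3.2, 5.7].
2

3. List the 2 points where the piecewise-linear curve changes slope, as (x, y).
(-1.4, -0.2); (0.1, -4.6)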